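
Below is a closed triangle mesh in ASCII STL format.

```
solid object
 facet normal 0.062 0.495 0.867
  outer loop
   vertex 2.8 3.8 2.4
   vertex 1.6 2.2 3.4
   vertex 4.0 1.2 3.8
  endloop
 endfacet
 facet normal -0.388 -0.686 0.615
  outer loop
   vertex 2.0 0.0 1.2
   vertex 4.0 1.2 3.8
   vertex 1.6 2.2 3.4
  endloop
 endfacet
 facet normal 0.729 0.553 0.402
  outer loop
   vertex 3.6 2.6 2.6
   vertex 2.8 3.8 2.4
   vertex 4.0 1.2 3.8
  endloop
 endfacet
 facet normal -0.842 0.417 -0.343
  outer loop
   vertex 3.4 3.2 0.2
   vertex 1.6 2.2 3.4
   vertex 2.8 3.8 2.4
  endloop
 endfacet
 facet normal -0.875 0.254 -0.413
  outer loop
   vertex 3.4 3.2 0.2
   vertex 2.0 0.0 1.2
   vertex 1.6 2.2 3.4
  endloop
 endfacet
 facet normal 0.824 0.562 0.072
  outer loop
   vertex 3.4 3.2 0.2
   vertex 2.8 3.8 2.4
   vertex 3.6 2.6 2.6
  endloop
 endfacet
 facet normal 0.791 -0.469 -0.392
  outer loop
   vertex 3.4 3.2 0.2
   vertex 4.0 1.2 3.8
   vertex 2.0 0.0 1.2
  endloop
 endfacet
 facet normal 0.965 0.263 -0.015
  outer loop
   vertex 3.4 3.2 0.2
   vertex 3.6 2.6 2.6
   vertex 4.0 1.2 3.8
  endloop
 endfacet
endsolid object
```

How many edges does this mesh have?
12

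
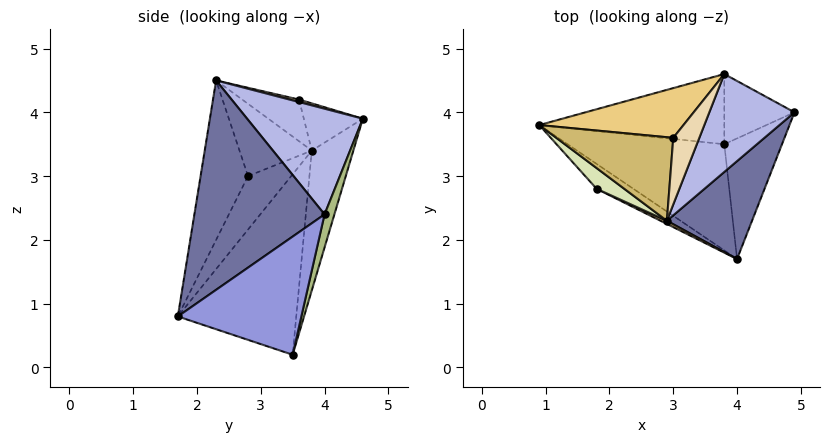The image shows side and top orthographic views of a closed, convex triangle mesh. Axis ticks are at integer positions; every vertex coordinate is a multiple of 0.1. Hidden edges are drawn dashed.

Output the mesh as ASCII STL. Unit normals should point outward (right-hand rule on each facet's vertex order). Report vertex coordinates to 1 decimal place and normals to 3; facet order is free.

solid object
 facet normal 0.786 -0.530 0.319
  outer loop
   vertex 2.9 2.3 4.5
   vertex 4.0 1.7 0.8
   vertex 4.9 4.0 2.4
  endloop
 endfacet
 facet normal -0.723 -0.290 -0.628
  outer loop
   vertex 3.8 3.5 0.2
   vertex 4.0 1.7 0.8
   vertex 0.9 3.8 3.4
  endloop
 endfacet
 facet normal 0.898 -0.046 -0.438
  outer loop
   vertex 3.8 3.5 0.2
   vertex 4.9 4.0 2.4
   vertex 4.0 1.7 0.8
  endloop
 endfacet
 facet normal 0.771 -0.140 0.621
  outer loop
   vertex 3.8 4.6 3.9
   vertex 2.9 2.3 4.5
   vertex 4.9 4.0 2.4
  endloop
 endfacet
 facet normal -0.210 0.937 -0.279
  outer loop
   vertex 3.8 4.6 3.9
   vertex 3.8 3.5 0.2
   vertex 0.9 3.8 3.4
  endloop
 endfacet
 facet normal 0.133 0.950 -0.282
  outer loop
   vertex 3.8 4.6 3.9
   vertex 4.9 4.0 2.4
   vertex 3.8 3.5 0.2
  endloop
 endfacet
 facet normal -0.733 -0.458 -0.504
  outer loop
   vertex 1.8 2.8 3.0
   vertex 0.9 3.8 3.4
   vertex 4.0 1.7 0.8
  endloop
 endfacet
 facet normal -0.666 -0.701 0.255
  outer loop
   vertex 1.8 2.8 3.0
   vertex 2.9 2.3 4.5
   vertex 0.9 3.8 3.4
  endloop
 endfacet
 facet normal -0.433 -0.901 0.017
  outer loop
   vertex 1.8 2.8 3.0
   vertex 4.0 1.7 0.8
   vertex 2.9 2.3 4.5
  endloop
 endfacet
 facet normal -0.326 0.236 0.915
  outer loop
   vertex 3.0 3.6 4.2
   vertex 0.9 3.8 3.4
   vertex 2.9 2.3 4.5
  endloop
 endfacet
 facet normal -0.274 0.471 0.838
  outer loop
   vertex 3.0 3.6 4.2
   vertex 3.8 4.6 3.9
   vertex 0.9 3.8 3.4
  endloop
 endfacet
 facet normal 0.093 0.217 0.972
  outer loop
   vertex 3.0 3.6 4.2
   vertex 2.9 2.3 4.5
   vertex 3.8 4.6 3.9
  endloop
 endfacet
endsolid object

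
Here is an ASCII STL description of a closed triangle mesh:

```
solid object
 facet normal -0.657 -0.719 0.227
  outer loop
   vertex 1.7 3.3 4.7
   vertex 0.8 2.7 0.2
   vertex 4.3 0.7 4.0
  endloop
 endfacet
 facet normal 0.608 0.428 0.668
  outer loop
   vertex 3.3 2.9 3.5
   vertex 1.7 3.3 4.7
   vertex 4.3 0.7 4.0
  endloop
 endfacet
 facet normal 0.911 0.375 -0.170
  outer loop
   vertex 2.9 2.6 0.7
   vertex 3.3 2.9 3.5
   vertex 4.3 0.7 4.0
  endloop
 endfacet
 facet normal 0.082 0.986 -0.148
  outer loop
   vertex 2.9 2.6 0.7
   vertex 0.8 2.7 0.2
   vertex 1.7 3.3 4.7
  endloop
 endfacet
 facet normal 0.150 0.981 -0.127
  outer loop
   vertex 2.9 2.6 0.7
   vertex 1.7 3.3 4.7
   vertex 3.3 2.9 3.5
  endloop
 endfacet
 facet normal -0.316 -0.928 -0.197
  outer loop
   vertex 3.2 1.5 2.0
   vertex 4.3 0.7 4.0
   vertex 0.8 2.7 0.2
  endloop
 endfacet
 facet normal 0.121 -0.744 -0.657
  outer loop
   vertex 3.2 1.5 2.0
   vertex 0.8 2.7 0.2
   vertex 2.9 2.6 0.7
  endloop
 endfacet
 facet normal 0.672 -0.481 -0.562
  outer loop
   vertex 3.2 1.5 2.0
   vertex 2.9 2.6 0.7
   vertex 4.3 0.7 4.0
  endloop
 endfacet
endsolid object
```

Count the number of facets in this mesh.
8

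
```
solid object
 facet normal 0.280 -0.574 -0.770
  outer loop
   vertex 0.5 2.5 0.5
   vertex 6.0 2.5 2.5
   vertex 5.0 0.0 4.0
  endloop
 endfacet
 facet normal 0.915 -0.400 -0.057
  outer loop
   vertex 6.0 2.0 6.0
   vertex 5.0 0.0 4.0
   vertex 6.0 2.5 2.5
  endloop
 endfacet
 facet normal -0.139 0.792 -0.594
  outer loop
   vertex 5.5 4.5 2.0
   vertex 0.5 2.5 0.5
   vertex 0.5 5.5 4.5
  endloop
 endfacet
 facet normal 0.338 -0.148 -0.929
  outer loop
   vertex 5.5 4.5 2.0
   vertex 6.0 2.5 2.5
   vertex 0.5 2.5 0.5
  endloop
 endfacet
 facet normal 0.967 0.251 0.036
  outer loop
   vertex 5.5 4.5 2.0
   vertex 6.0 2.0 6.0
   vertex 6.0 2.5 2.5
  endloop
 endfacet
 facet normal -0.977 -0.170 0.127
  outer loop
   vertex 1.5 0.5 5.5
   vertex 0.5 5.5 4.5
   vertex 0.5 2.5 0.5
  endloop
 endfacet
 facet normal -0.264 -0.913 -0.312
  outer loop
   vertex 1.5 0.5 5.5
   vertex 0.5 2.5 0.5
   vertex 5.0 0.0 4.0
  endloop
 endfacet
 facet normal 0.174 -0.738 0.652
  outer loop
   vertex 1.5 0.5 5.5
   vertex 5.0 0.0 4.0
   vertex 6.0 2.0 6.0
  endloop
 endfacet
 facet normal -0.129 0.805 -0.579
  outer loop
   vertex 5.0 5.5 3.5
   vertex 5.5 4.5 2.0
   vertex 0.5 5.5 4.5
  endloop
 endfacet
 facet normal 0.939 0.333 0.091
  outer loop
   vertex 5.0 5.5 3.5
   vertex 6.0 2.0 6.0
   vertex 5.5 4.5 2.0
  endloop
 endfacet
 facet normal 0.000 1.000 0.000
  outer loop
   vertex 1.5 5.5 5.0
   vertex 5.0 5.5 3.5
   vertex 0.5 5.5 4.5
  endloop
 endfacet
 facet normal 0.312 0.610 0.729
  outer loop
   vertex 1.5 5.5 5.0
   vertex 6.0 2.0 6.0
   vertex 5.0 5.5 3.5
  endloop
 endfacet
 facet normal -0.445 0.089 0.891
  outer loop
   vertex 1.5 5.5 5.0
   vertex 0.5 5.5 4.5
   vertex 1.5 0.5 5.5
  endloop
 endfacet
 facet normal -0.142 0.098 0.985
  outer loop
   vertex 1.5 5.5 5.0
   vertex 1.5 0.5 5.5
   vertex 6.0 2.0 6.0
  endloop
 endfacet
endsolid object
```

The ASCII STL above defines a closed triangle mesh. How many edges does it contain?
21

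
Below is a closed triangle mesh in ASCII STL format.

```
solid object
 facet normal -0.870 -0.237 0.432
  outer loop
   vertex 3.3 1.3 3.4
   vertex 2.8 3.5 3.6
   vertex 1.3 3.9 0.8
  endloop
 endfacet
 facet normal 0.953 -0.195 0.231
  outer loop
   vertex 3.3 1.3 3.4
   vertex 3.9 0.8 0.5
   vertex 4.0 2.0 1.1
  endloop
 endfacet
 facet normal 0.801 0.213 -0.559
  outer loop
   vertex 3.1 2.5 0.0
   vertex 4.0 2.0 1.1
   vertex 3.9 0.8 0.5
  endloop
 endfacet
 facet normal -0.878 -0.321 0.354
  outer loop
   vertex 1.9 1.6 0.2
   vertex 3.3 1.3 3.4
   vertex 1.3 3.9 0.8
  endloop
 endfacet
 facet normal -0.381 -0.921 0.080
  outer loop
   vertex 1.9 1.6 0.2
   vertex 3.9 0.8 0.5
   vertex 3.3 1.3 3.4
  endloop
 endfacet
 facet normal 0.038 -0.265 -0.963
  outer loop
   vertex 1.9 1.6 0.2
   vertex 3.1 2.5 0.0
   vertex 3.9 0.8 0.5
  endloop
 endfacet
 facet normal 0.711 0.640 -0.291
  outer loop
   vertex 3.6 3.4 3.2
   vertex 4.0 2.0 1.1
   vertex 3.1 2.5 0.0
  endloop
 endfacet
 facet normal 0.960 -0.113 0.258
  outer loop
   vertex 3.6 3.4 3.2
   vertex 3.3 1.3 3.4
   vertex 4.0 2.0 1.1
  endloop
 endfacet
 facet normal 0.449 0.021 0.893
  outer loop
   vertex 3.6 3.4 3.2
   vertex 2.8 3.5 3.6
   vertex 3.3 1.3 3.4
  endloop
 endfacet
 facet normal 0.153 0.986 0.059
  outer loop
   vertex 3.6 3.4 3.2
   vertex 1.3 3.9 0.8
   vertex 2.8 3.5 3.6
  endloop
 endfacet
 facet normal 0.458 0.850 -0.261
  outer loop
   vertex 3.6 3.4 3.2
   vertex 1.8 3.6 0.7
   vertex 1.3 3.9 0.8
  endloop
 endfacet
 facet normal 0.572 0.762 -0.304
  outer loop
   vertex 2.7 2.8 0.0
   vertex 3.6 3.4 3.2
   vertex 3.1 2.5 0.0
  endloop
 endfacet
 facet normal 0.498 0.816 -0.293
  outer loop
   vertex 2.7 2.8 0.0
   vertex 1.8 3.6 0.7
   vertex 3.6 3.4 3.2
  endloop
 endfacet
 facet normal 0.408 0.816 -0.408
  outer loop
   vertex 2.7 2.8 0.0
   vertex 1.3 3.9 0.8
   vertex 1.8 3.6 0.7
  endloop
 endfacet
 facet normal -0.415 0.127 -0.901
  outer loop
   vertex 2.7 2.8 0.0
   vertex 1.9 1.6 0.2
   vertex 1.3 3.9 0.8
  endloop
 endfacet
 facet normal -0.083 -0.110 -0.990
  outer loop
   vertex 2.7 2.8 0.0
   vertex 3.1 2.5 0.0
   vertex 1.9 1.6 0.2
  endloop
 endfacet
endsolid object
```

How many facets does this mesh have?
16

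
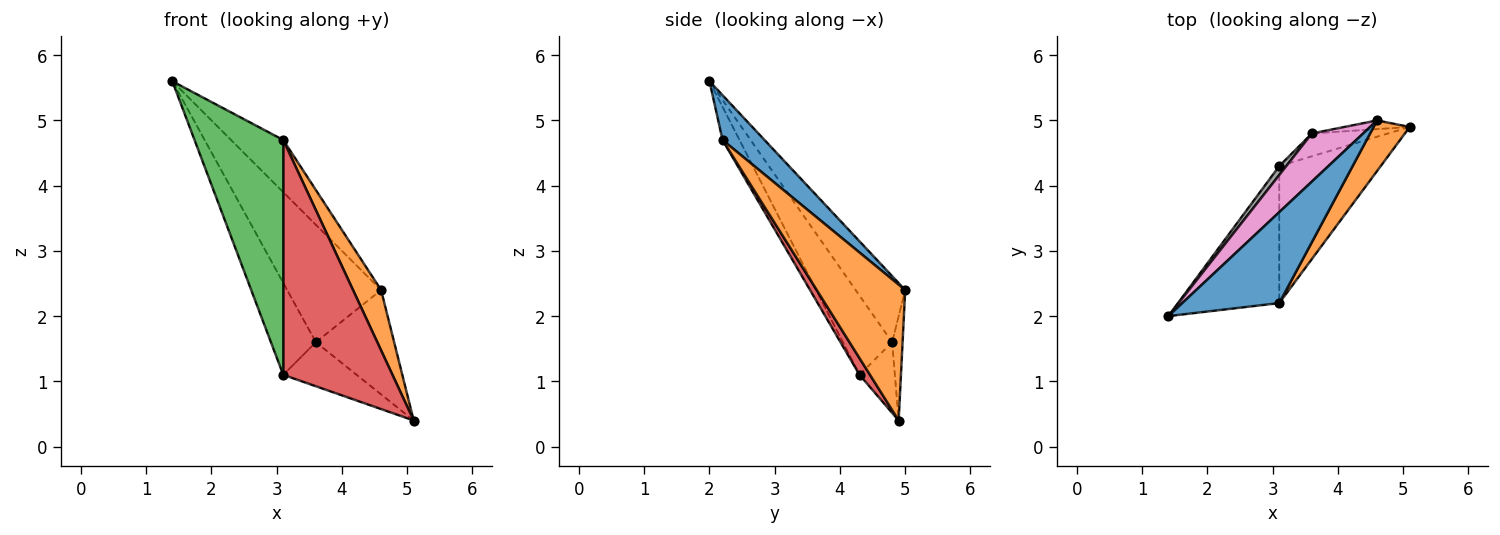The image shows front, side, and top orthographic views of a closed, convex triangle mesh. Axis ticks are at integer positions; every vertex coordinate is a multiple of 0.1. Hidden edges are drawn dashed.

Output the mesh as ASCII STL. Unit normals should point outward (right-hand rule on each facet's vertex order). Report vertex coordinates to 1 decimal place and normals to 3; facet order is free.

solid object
 facet normal 0.372 0.462 0.805
  outer loop
   vertex 3.1 2.2 4.7
   vertex 4.6 5.0 2.4
   vertex 1.4 2.0 5.6
  endloop
 endfacet
 facet normal 0.924 -0.293 0.246
  outer loop
   vertex 3.1 2.2 4.7
   vertex 5.1 4.9 0.4
   vertex 4.6 5.0 2.4
  endloop
 endfacet
 facet normal -0.163 -0.852 -0.497
  outer loop
   vertex 3.1 4.3 1.1
   vertex 3.1 2.2 4.7
   vertex 1.4 2.0 5.6
  endloop
 endfacet
 facet normal 0.082 -0.861 -0.502
  outer loop
   vertex 3.1 4.3 1.1
   vertex 5.1 4.9 0.4
   vertex 3.1 2.2 4.7
  endloop
 endfacet
 facet normal -0.132 0.988 -0.082
  outer loop
   vertex 3.6 4.8 1.6
   vertex 4.6 5.0 2.4
   vertex 5.1 4.9 0.4
  endloop
 endfacet
 facet normal -0.393 0.816 -0.423
  outer loop
   vertex 3.6 4.8 1.6
   vertex 5.1 4.9 0.4
   vertex 3.1 4.3 1.1
  endloop
 endfacet
 facet normal -0.439 0.831 0.341
  outer loop
   vertex 3.6 4.8 1.6
   vertex 1.4 2.0 5.6
   vertex 4.6 5.0 2.4
  endloop
 endfacet
 facet normal -0.737 0.672 0.065
  outer loop
   vertex 3.6 4.8 1.6
   vertex 3.1 4.3 1.1
   vertex 1.4 2.0 5.6
  endloop
 endfacet
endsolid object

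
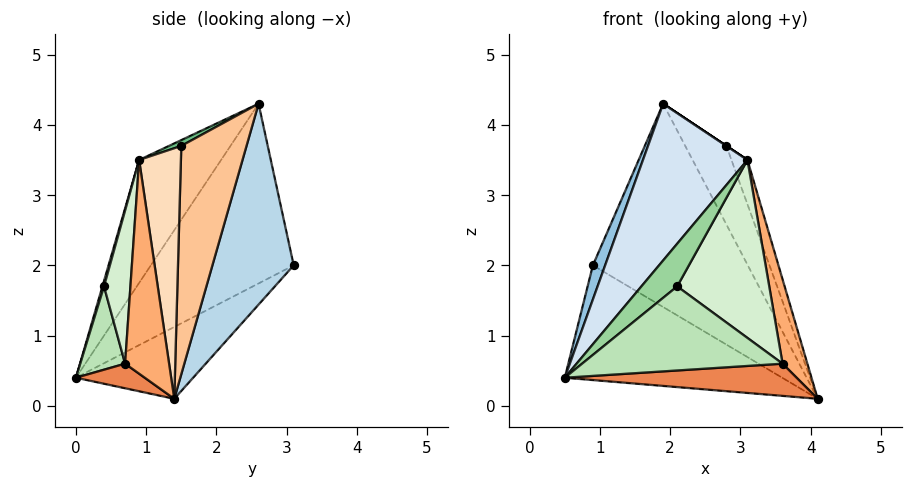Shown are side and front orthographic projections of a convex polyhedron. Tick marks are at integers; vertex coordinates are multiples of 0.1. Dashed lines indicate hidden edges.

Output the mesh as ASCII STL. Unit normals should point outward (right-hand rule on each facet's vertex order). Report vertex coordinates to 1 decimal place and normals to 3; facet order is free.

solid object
 facet normal -0.253 0.469 -0.846
  outer loop
   vertex 0.9 3.1 2.0
   vertex 4.1 1.4 0.1
   vertex 0.5 0.0 0.4
  endloop
 endfacet
 facet normal -0.920 -0.079 0.383
  outer loop
   vertex 1.9 2.6 4.3
   vertex 0.9 3.1 2.0
   vertex 0.5 0.0 0.4
  endloop
 endfacet
 facet normal 0.465 0.885 -0.010
  outer loop
   vertex 1.9 2.6 4.3
   vertex 4.1 1.4 0.1
   vertex 0.9 3.1 2.0
  endloop
 endfacet
 facet normal -0.495 -0.631 0.598
  outer loop
   vertex 3.1 0.9 3.5
   vertex 1.9 2.6 4.3
   vertex 0.5 0.0 0.4
  endloop
 endfacet
 facet normal 0.196 -0.659 -0.727
  outer loop
   vertex 3.6 0.7 0.6
   vertex 0.5 0.0 0.4
   vertex 4.1 1.4 0.1
  endloop
 endfacet
 facet normal 0.857 -0.483 0.181
  outer loop
   vertex 3.6 0.7 0.6
   vertex 4.1 1.4 0.1
   vertex 3.1 0.9 3.5
  endloop
 endfacet
 facet normal 0.812 0.512 0.279
  outer loop
   vertex 2.8 1.5 3.7
   vertex 4.1 1.4 0.1
   vertex 1.9 2.6 4.3
  endloop
 endfacet
 facet normal 0.887 0.340 0.311
  outer loop
   vertex 2.8 1.5 3.7
   vertex 3.1 0.9 3.5
   vertex 4.1 1.4 0.1
  endloop
 endfacet
 facet normal 0.555 0.000 0.832
  outer loop
   vertex 2.8 1.5 3.7
   vertex 1.9 2.6 4.3
   vertex 3.1 0.9 3.5
  endloop
 endfacet
 facet normal 0.043 -0.969 0.245
  outer loop
   vertex 2.1 0.4 1.7
   vertex 3.1 0.9 3.5
   vertex 0.5 0.0 0.4
  endloop
 endfacet
 facet normal 0.218 -0.975 0.032
  outer loop
   vertex 2.1 0.4 1.7
   vertex 0.5 0.0 0.4
   vertex 3.6 0.7 0.6
  endloop
 endfacet
 facet normal 0.274 -0.955 0.113
  outer loop
   vertex 2.1 0.4 1.7
   vertex 3.6 0.7 0.6
   vertex 3.1 0.9 3.5
  endloop
 endfacet
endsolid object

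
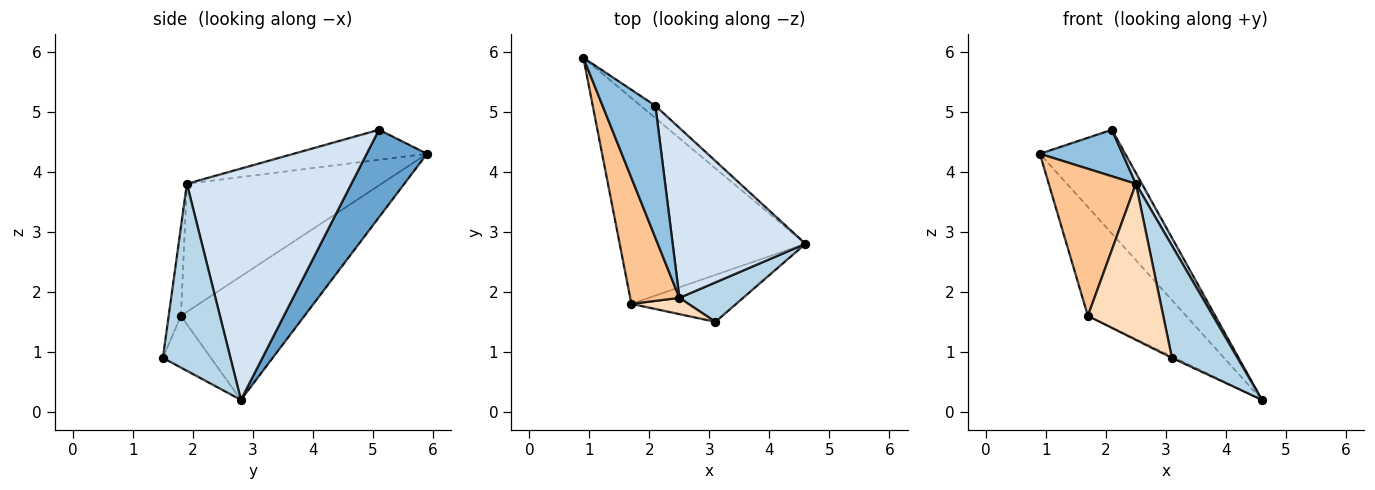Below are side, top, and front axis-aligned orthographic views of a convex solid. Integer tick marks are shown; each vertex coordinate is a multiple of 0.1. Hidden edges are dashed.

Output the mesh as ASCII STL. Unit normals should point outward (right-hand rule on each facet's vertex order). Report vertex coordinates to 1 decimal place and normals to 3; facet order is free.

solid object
 facet normal 0.574 0.813 -0.097
  outer loop
   vertex 2.1 5.1 4.7
   vertex 4.6 2.8 0.2
   vertex 0.9 5.9 4.3
  endloop
 endfacet
 facet normal -0.472 -0.293 0.831
  outer loop
   vertex 2.5 1.9 3.8
   vertex 2.1 5.1 4.7
   vertex 0.9 5.9 4.3
  endloop
 endfacet
 facet normal 0.697 -0.676 0.238
  outer loop
   vertex 2.5 1.9 3.8
   vertex 3.1 1.5 0.9
   vertex 4.6 2.8 0.2
  endloop
 endfacet
 facet normal 0.867 -0.032 0.498
  outer loop
   vertex 2.5 1.9 3.8
   vertex 4.6 2.8 0.2
   vertex 2.1 5.1 4.7
  endloop
 endfacet
 facet normal -0.507 0.403 -0.762
  outer loop
   vertex 1.7 1.8 1.6
   vertex 0.9 5.9 4.3
   vertex 4.6 2.8 0.2
  endloop
 endfacet
 facet normal -0.442 0.028 -0.896
  outer loop
   vertex 1.7 1.8 1.6
   vertex 4.6 2.8 0.2
   vertex 3.1 1.5 0.9
  endloop
 endfacet
 facet normal -0.861 -0.386 0.331
  outer loop
   vertex 1.7 1.8 1.6
   vertex 2.5 1.9 3.8
   vertex 0.9 5.9 4.3
  endloop
 endfacet
 facet normal -0.159 -0.982 0.103
  outer loop
   vertex 1.7 1.8 1.6
   vertex 3.1 1.5 0.9
   vertex 2.5 1.9 3.8
  endloop
 endfacet
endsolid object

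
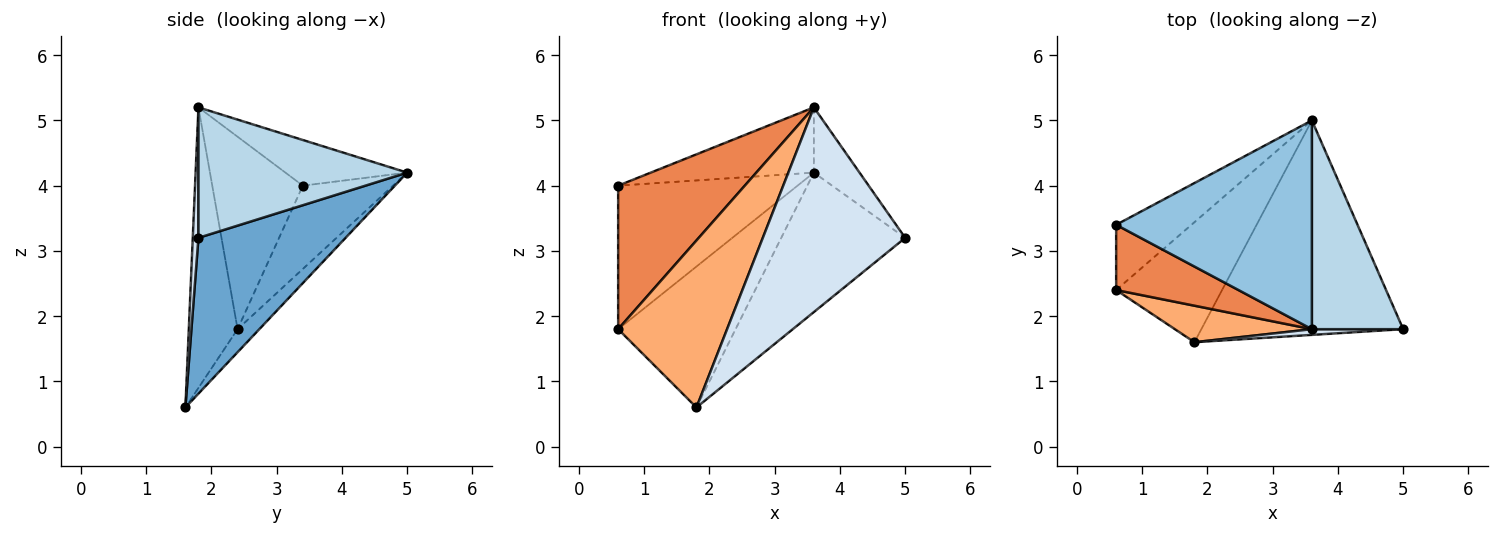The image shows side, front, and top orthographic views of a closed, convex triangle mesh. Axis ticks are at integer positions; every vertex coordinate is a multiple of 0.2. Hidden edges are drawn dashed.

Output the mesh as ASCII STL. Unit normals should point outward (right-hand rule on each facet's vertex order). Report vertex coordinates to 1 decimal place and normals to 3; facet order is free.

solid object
 facet normal 0.543 0.458 -0.704
  outer loop
   vertex 1.8 1.6 0.6
   vertex 3.6 5.0 4.2
   vertex 5.0 1.8 3.2
  endloop
 endfacet
 facet normal -0.217 0.291 0.932
  outer loop
   vertex 3.6 1.8 5.2
   vertex 3.6 5.0 4.2
   vertex 0.6 3.4 4.0
  endloop
 endfacet
 facet normal 0.806 0.176 0.564
  outer loop
   vertex 3.6 1.8 5.2
   vertex 5.0 1.8 3.2
   vertex 3.6 5.0 4.2
  endloop
 endfacet
 facet normal 0.040 -0.999 0.028
  outer loop
   vertex 3.6 1.8 5.2
   vertex 1.8 1.6 0.6
   vertex 5.0 1.8 3.2
  endloop
 endfacet
 facet normal -0.546 -0.763 0.347
  outer loop
   vertex 0.6 2.4 1.8
   vertex 3.6 1.8 5.2
   vertex 0.6 3.4 4.0
  endloop
 endfacet
 facet normal -0.401 -0.895 0.196
  outer loop
   vertex 0.6 2.4 1.8
   vertex 1.8 1.6 0.6
   vertex 3.6 1.8 5.2
  endloop
 endfacet
 facet normal -0.416 0.828 -0.376
  outer loop
   vertex 0.6 2.4 1.8
   vertex 0.6 3.4 4.0
   vertex 3.6 5.0 4.2
  endloop
 endfacet
 facet normal -0.140 0.754 -0.642
  outer loop
   vertex 0.6 2.4 1.8
   vertex 3.6 5.0 4.2
   vertex 1.8 1.6 0.6
  endloop
 endfacet
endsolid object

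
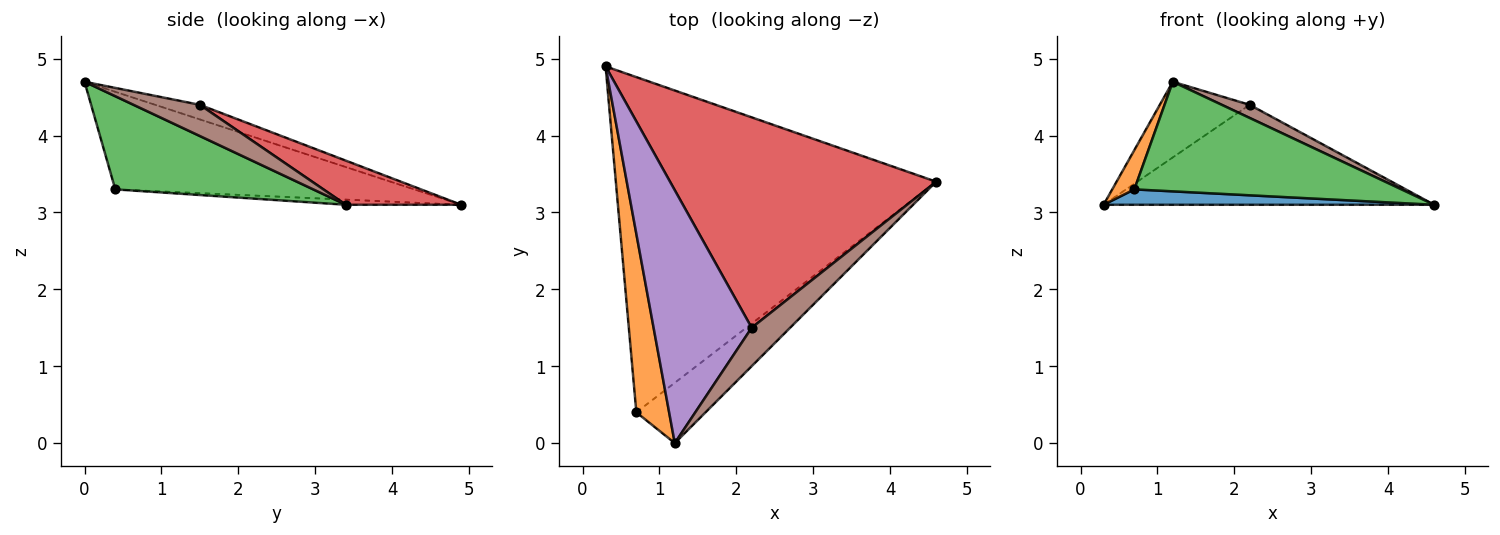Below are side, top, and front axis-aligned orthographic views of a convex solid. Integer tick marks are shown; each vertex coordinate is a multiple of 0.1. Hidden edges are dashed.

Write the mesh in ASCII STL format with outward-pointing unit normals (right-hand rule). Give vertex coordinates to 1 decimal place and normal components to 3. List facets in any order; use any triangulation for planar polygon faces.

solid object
 facet normal -0.016 -0.046 -0.999
  outer loop
   vertex 0.7 0.4 3.3
   vertex 0.3 4.9 3.1
   vertex 4.6 3.4 3.1
  endloop
 endfacet
 facet normal -0.946 -0.070 0.318
  outer loop
   vertex 0.7 0.4 3.3
   vertex 1.2 0.0 4.7
   vertex 0.3 4.9 3.1
  endloop
 endfacet
 facet normal 0.545 -0.735 -0.404
  outer loop
   vertex 0.7 0.4 3.3
   vertex 4.6 3.4 3.1
   vertex 1.2 0.0 4.7
  endloop
 endfacet
 facet normal 0.148 0.424 0.893
  outer loop
   vertex 2.2 1.5 4.4
   vertex 4.6 3.4 3.1
   vertex 0.3 4.9 3.1
  endloop
 endfacet
 facet normal -0.141 0.284 0.948
  outer loop
   vertex 2.2 1.5 4.4
   vertex 0.3 4.9 3.1
   vertex 1.2 0.0 4.7
  endloop
 endfacet
 facet normal 0.609 -0.256 0.751
  outer loop
   vertex 2.2 1.5 4.4
   vertex 1.2 0.0 4.7
   vertex 4.6 3.4 3.1
  endloop
 endfacet
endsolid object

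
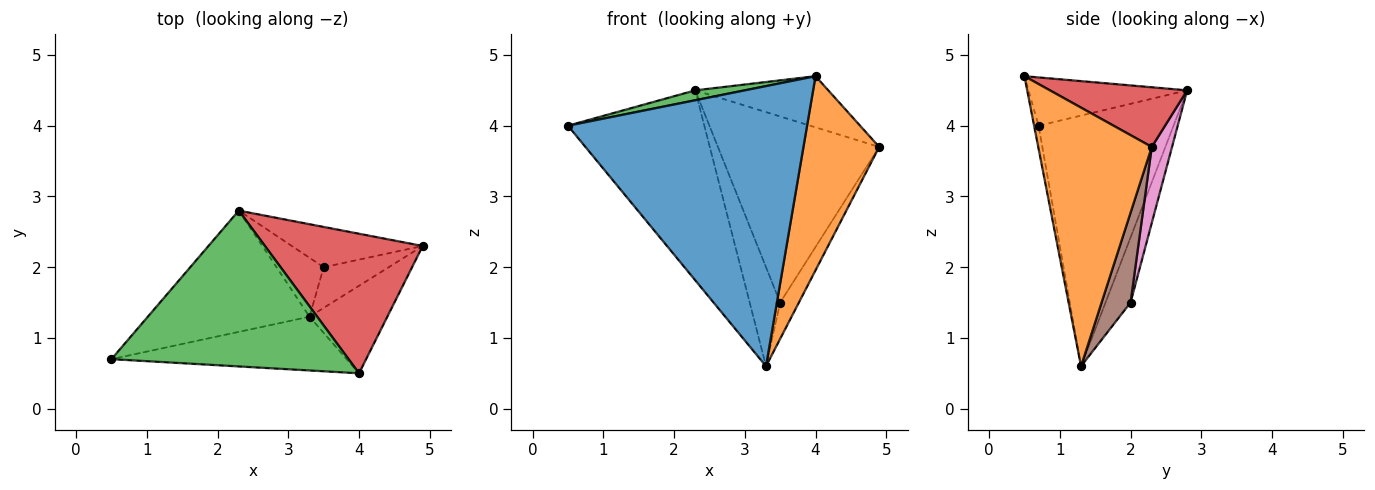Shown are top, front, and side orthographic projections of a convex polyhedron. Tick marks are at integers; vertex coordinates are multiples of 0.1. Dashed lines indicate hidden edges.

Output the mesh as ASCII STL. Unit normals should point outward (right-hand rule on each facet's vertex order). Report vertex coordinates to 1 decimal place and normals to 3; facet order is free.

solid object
 facet normal -0.018 -0.982 -0.188
  outer loop
   vertex 3.3 1.3 0.6
   vertex 4.0 0.5 4.7
   vertex 0.5 0.7 4.0
  endloop
 endfacet
 facet normal 0.807 -0.538 -0.243
  outer loop
   vertex 3.3 1.3 0.6
   vertex 4.9 2.3 3.7
   vertex 4.0 0.5 4.7
  endloop
 endfacet
 facet normal -0.199 -0.062 0.978
  outer loop
   vertex 2.3 2.8 4.5
   vertex 0.5 0.7 4.0
   vertex 4.0 0.5 4.7
  endloop
 endfacet
 facet normal 0.335 0.324 0.885
  outer loop
   vertex 2.3 2.8 4.5
   vertex 4.0 0.5 4.7
   vertex 4.9 2.3 3.7
  endloop
 endfacet
 facet normal -0.640 0.647 -0.413
  outer loop
   vertex 2.3 2.8 4.5
   vertex 3.3 1.3 0.6
   vertex 0.5 0.7 4.0
  endloop
 endfacet
 facet normal 0.718 0.463 -0.520
  outer loop
   vertex 3.5 2.0 1.5
   vertex 4.9 2.3 3.7
   vertex 3.3 1.3 0.6
  endloop
 endfacet
 facet normal 0.122 0.970 -0.210
  outer loop
   vertex 3.5 2.0 1.5
   vertex 2.3 2.8 4.5
   vertex 4.9 2.3 3.7
  endloop
 endfacet
 facet normal -0.577 0.702 -0.418
  outer loop
   vertex 3.5 2.0 1.5
   vertex 3.3 1.3 0.6
   vertex 2.3 2.8 4.5
  endloop
 endfacet
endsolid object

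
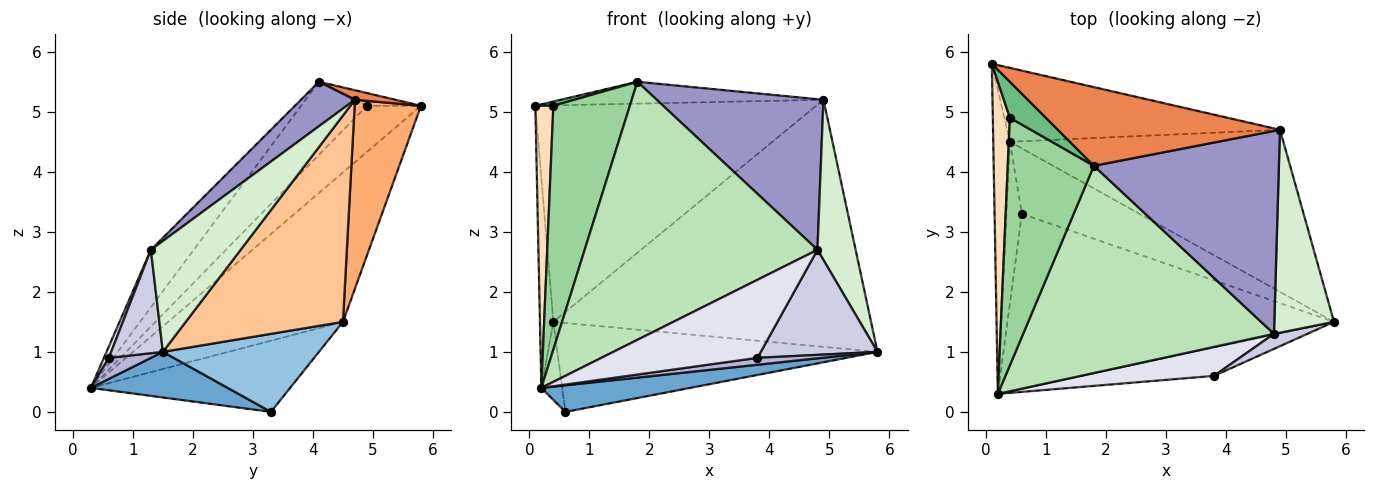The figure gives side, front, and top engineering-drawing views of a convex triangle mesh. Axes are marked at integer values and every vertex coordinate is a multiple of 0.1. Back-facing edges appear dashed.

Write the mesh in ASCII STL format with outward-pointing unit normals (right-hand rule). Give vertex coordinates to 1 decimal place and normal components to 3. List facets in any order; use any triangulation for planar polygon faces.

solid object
 facet normal 0.137 -0.149 -0.979
  outer loop
   vertex 0.6 3.3 0.0
   vertex 5.8 1.5 1.0
   vertex 0.2 0.3 0.4
  endloop
 endfacet
 facet normal 0.366 0.750 -0.551
  outer loop
   vertex 0.4 4.5 1.5
   vertex 5.8 1.5 1.0
   vertex 0.6 3.3 0.0
  endloop
 endfacet
 facet normal -0.991 0.076 -0.110
  outer loop
   vertex 0.4 4.5 1.5
   vertex 0.2 0.3 0.4
   vertex 0.1 5.8 5.1
  endloop
 endfacet
 facet normal -0.972 0.102 -0.211
  outer loop
   vertex 0.4 4.5 1.5
   vertex 0.6 3.3 0.0
   vertex 0.2 0.3 0.4
  endloop
 endfacet
 facet normal 0.041 0.268 0.963
  outer loop
   vertex 4.9 4.7 5.2
   vertex 0.1 5.8 5.1
   vertex 1.8 4.1 5.5
  endloop
 endfacet
 facet normal 0.218 0.924 -0.315
  outer loop
   vertex 4.9 4.7 5.2
   vertex 0.4 4.5 1.5
   vertex 0.1 5.8 5.1
  endloop
 endfacet
 facet normal 0.382 0.773 -0.507
  outer loop
   vertex 4.9 4.7 5.2
   vertex 5.8 1.5 1.0
   vertex 0.4 4.5 1.5
  endloop
 endfacet
 facet normal -0.895 -0.298 0.330
  outer loop
   vertex 0.4 4.9 5.1
   vertex 0.1 5.8 5.1
   vertex 0.2 0.3 0.4
  endloop
 endfacet
 facet normal -0.331 -0.110 0.937
  outer loop
   vertex 0.4 4.9 5.1
   vertex 1.8 4.1 5.5
   vertex 0.1 5.8 5.1
  endloop
 endfacet
 facet normal -0.517 -0.600 0.610
  outer loop
   vertex 0.4 4.9 5.1
   vertex 0.2 0.3 0.4
   vertex 1.8 4.1 5.5
  endloop
 endfacet
 facet normal -0.142 -0.772 0.620
  outer loop
   vertex 4.8 1.3 2.7
   vertex 1.8 4.1 5.5
   vertex 0.2 0.3 0.4
  endloop
 endfacet
 facet normal 0.825 -0.351 0.444
  outer loop
   vertex 4.8 1.3 2.7
   vertex 5.8 1.5 1.0
   vertex 4.9 4.7 5.2
  endloop
 endfacet
 facet normal 0.190 -0.585 0.788
  outer loop
   vertex 4.8 1.3 2.7
   vertex 4.9 4.7 5.2
   vertex 1.8 4.1 5.5
  endloop
 endfacet
 facet normal 0.153 -0.233 -0.960
  outer loop
   vertex 3.8 0.6 0.9
   vertex 0.2 0.3 0.4
   vertex 5.8 1.5 1.0
  endloop
 endfacet
 facet normal 0.402 -0.907 0.130
  outer loop
   vertex 3.8 0.6 0.9
   vertex 5.8 1.5 1.0
   vertex 4.8 1.3 2.7
  endloop
 endfacet
 facet normal 0.030 -0.937 0.348
  outer loop
   vertex 3.8 0.6 0.9
   vertex 4.8 1.3 2.7
   vertex 0.2 0.3 0.4
  endloop
 endfacet
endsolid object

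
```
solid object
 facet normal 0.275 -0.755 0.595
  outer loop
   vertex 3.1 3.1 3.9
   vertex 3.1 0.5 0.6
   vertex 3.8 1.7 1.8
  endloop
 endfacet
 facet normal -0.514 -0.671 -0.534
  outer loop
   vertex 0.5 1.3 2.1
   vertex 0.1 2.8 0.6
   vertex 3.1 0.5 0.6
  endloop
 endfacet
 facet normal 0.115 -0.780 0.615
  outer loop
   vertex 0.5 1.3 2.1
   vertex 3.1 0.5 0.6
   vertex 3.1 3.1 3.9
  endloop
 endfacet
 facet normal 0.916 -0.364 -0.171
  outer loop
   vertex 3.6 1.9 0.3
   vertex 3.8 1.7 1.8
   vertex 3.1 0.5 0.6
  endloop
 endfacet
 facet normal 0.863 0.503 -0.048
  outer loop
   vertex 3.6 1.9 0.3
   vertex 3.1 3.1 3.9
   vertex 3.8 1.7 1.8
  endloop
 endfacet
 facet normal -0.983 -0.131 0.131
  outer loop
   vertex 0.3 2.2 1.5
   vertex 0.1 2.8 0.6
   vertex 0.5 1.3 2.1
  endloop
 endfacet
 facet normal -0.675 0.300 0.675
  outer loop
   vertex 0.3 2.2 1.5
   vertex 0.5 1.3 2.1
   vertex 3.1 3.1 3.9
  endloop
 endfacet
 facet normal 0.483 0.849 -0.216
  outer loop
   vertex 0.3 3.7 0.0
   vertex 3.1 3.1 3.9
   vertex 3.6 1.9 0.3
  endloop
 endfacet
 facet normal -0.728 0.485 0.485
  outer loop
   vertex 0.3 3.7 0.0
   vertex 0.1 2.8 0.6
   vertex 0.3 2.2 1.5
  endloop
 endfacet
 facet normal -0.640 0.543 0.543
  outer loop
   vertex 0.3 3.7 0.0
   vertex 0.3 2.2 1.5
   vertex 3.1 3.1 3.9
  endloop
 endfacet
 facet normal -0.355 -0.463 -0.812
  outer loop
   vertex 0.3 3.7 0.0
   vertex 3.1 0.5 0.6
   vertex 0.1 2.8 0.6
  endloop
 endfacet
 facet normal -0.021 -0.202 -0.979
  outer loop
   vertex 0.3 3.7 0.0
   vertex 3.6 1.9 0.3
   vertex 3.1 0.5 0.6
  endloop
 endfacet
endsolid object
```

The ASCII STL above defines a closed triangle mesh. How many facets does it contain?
12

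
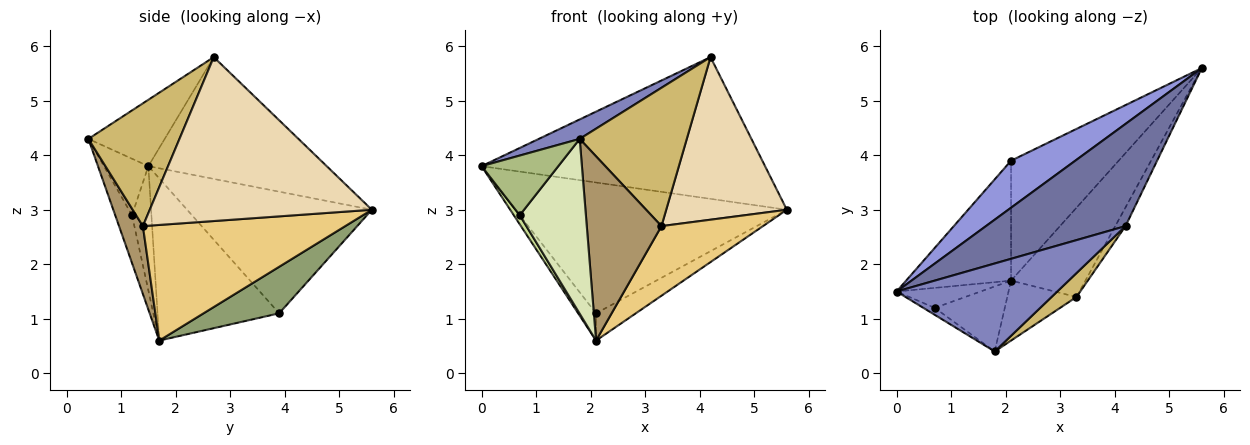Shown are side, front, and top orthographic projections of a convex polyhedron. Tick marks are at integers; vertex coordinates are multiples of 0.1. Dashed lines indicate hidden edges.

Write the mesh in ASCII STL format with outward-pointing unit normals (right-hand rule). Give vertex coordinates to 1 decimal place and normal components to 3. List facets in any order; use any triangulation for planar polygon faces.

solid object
 facet normal -0.455 0.722 0.521
  outer loop
   vertex 4.2 2.7 5.8
   vertex 5.6 5.6 3.0
   vertex 0.0 1.5 3.8
  endloop
 endfacet
 facet normal -0.374 -0.200 0.906
  outer loop
   vertex 4.2 2.7 5.8
   vertex 0.0 1.5 3.8
   vertex 1.8 0.4 4.3
  endloop
 endfacet
 facet normal -0.539 0.792 0.285
  outer loop
   vertex 2.1 3.9 1.1
   vertex 0.0 1.5 3.8
   vertex 5.6 5.6 3.0
  endloop
 endfacet
 facet normal -0.833 0.123 -0.539
  outer loop
   vertex 2.1 3.9 1.1
   vertex 2.1 1.7 0.6
   vertex 0.0 1.5 3.8
  endloop
 endfacet
 facet normal 0.389 0.204 -0.899
  outer loop
   vertex 2.1 3.9 1.1
   vertex 5.6 5.6 3.0
   vertex 2.1 1.7 0.6
  endloop
 endfacet
 facet normal -0.498 -0.861 -0.101
  outer loop
   vertex 0.7 1.2 2.9
   vertex 1.8 0.4 4.3
   vertex 0.0 1.5 3.8
  endloop
 endfacet
 facet normal -0.803 -0.247 -0.542
  outer loop
   vertex 0.7 1.2 2.9
   vertex 0.0 1.5 3.8
   vertex 2.1 1.7 0.6
  endloop
 endfacet
 facet normal -0.232 -0.912 -0.339
  outer loop
   vertex 0.7 1.2 2.9
   vertex 2.1 1.7 0.6
   vertex 1.8 0.4 4.3
  endloop
 endfacet
 facet normal 0.291 -0.910 -0.296
  outer loop
   vertex 3.3 1.4 2.7
   vertex 1.8 0.4 4.3
   vertex 2.1 1.7 0.6
  endloop
 endfacet
 facet normal 0.642 -0.755 0.130
  outer loop
   vertex 3.3 1.4 2.7
   vertex 4.2 2.7 5.8
   vertex 1.8 0.4 4.3
  endloop
 endfacet
 facet normal 0.775 -0.389 -0.498
  outer loop
   vertex 3.3 1.4 2.7
   vertex 2.1 1.7 0.6
   vertex 5.6 5.6 3.0
  endloop
 endfacet
 facet normal 0.877 -0.477 -0.055
  outer loop
   vertex 3.3 1.4 2.7
   vertex 5.6 5.6 3.0
   vertex 4.2 2.7 5.8
  endloop
 endfacet
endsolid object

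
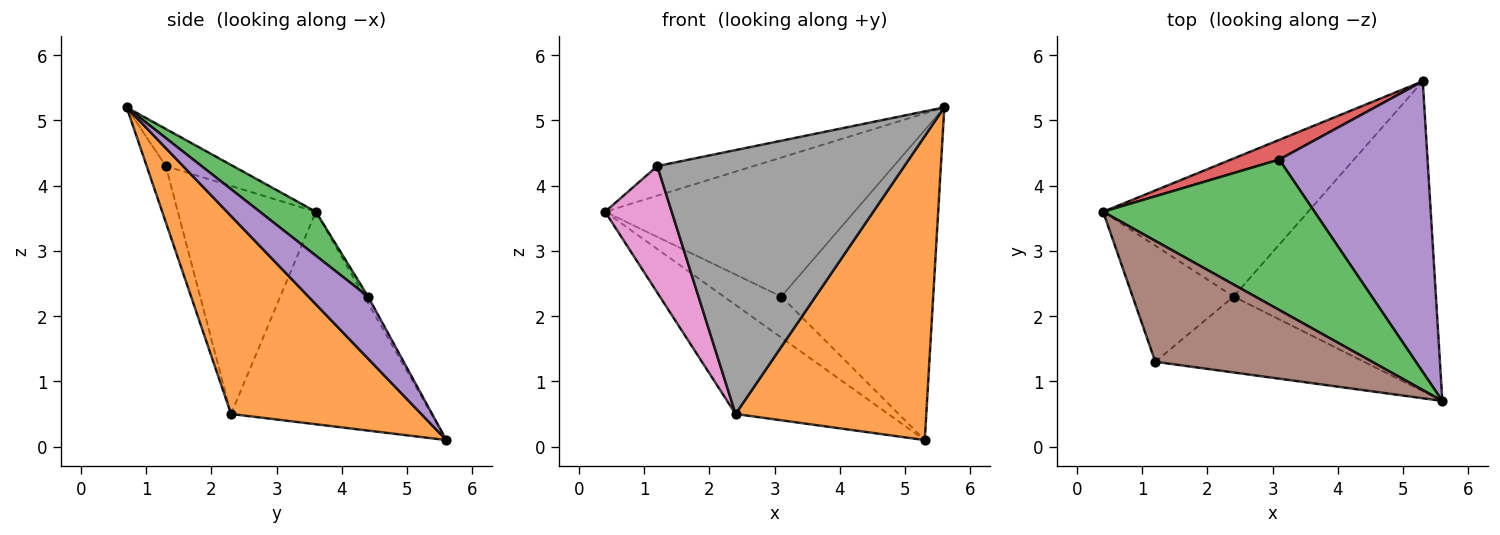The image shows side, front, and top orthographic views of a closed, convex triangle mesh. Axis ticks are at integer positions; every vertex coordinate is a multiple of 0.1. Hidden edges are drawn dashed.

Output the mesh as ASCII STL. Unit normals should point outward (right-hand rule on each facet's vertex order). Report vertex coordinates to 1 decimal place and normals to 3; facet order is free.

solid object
 facet normal -0.631 0.481 -0.609
  outer loop
   vertex 2.4 2.3 0.5
   vertex 0.4 3.6 3.6
   vertex 5.3 5.6 0.1
  endloop
 endfacet
 facet normal 0.573 -0.574 -0.585
  outer loop
   vertex 2.4 2.3 0.5
   vertex 5.3 5.6 0.1
   vertex 5.6 0.7 5.2
  endloop
 endfacet
 facet normal 0.151 0.671 0.726
  outer loop
   vertex 3.1 4.4 2.3
   vertex 0.4 3.6 3.6
   vertex 5.6 0.7 5.2
  endloop
 endfacet
 facet normal -0.058 0.900 0.432
  outer loop
   vertex 3.1 4.4 2.3
   vertex 5.3 5.6 0.1
   vertex 0.4 3.6 3.6
  endloop
 endfacet
 facet normal 0.275 0.701 0.658
  outer loop
   vertex 3.1 4.4 2.3
   vertex 5.6 0.7 5.2
   vertex 5.3 5.6 0.1
  endloop
 endfacet
 facet normal -0.164 0.235 0.958
  outer loop
   vertex 1.2 1.3 4.3
   vertex 5.6 0.7 5.2
   vertex 0.4 3.6 3.6
  endloop
 endfacet
 facet normal -0.837 -0.404 -0.370
  outer loop
   vertex 1.2 1.3 4.3
   vertex 0.4 3.6 3.6
   vertex 2.4 2.3 0.5
  endloop
 endfacet
 facet normal -0.074 -0.958 -0.276
  outer loop
   vertex 1.2 1.3 4.3
   vertex 2.4 2.3 0.5
   vertex 5.6 0.7 5.2
  endloop
 endfacet
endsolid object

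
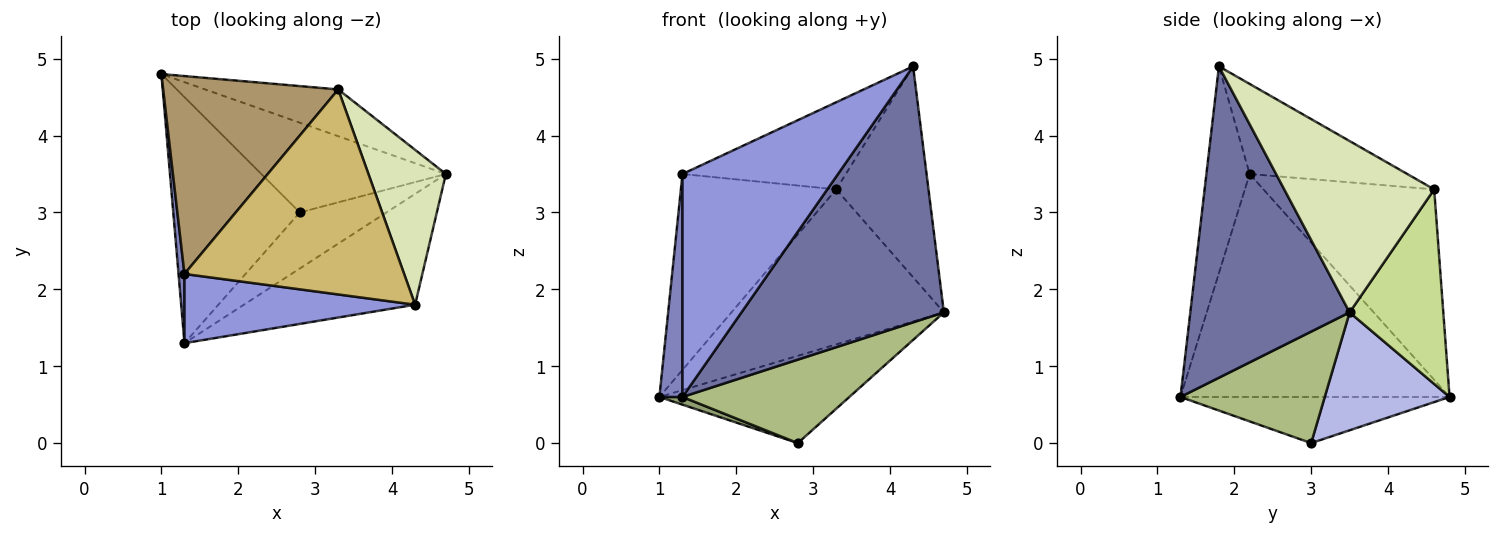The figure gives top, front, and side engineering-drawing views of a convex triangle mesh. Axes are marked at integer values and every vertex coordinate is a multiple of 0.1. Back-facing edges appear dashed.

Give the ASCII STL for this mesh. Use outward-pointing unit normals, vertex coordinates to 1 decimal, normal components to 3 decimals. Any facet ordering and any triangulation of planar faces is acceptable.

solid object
 facet normal 0.586 -0.744 -0.322
  outer loop
   vertex 4.3 1.8 4.9
   vertex 1.3 1.3 0.6
   vertex 4.7 3.5 1.7
  endloop
 endfacet
 facet normal -0.996 -0.085 0.026
  outer loop
   vertex 1.3 2.2 3.5
   vertex 1.0 4.8 0.6
   vertex 1.3 1.3 0.6
  endloop
 endfacet
 facet normal -0.257 -0.923 0.286
  outer loop
   vertex 1.3 2.2 3.5
   vertex 1.3 1.3 0.6
   vertex 4.3 1.8 4.9
  endloop
 endfacet
 facet normal 0.416 0.634 -0.652
  outer loop
   vertex 2.8 3.0 0.0
   vertex 1.0 4.8 0.6
   vertex 4.7 3.5 1.7
  endloop
 endfacet
 facet normal -0.342 -0.029 -0.939
  outer loop
   vertex 2.8 3.0 0.0
   vertex 1.3 1.3 0.6
   vertex 1.0 4.8 0.6
  endloop
 endfacet
 facet normal 0.583 -0.674 -0.453
  outer loop
   vertex 2.8 3.0 0.0
   vertex 4.7 3.5 1.7
   vertex 1.3 1.3 0.6
  endloop
 endfacet
 facet normal 0.389 0.882 -0.266
  outer loop
   vertex 3.3 4.6 3.3
   vertex 4.7 3.5 1.7
   vertex 1.0 4.8 0.6
  endloop
 endfacet
 facet normal 0.795 0.489 0.359
  outer loop
   vertex 3.3 4.6 3.3
   vertex 4.3 1.8 4.9
   vertex 4.7 3.5 1.7
  endloop
 endfacet
 facet normal -0.612 0.557 0.562
  outer loop
   vertex 3.3 4.6 3.3
   vertex 1.0 4.8 0.6
   vertex 1.3 2.2 3.5
  endloop
 endfacet
 facet normal -0.353 0.366 0.861
  outer loop
   vertex 3.3 4.6 3.3
   vertex 1.3 2.2 3.5
   vertex 4.3 1.8 4.9
  endloop
 endfacet
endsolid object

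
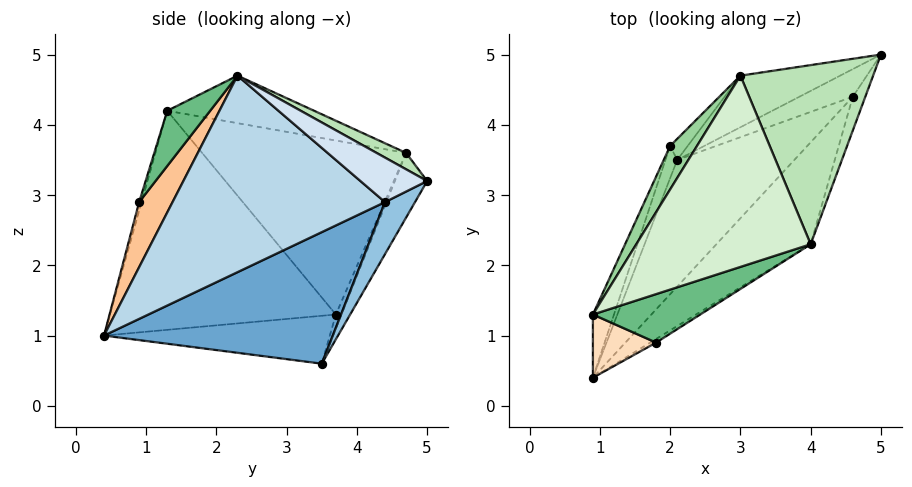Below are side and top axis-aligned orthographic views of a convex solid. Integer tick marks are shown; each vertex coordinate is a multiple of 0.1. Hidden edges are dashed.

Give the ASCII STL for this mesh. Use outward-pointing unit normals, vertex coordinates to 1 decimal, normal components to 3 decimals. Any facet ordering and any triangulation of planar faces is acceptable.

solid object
 facet normal 0.699 -0.351 -0.623
  outer loop
   vertex 4.6 4.4 2.9
   vertex 0.9 0.4 1.0
   vertex 2.1 3.5 0.6
  endloop
 endfacet
 facet normal 0.694 -0.106 -0.712
  outer loop
   vertex 4.6 4.4 2.9
   vertex 2.1 3.5 0.6
   vertex 5.0 5.0 3.2
  endloop
 endfacet
 facet normal 0.763 -0.532 -0.366
  outer loop
   vertex 4.6 4.4 2.9
   vertex 4.0 2.3 4.7
   vertex 0.9 0.4 1.0
  endloop
 endfacet
 facet normal 0.859 -0.452 -0.241
  outer loop
   vertex 4.6 4.4 2.9
   vertex 5.0 5.0 3.2
   vertex 4.0 2.3 4.7
  endloop
 endfacet
 facet normal -0.918 0.326 -0.224
  outer loop
   vertex 2.0 3.7 1.3
   vertex 2.1 3.5 0.6
   vertex 0.9 0.4 1.0
  endloop
 endfacet
 facet normal -0.942 0.322 -0.091
  outer loop
   vertex 2.0 3.7 1.3
   vertex 0.9 0.4 1.0
   vertex 0.9 1.3 4.2
  endloop
 endfacet
 facet normal 0.566 -0.823 -0.051
  outer loop
   vertex 1.8 0.9 2.9
   vertex 0.9 0.4 1.0
   vertex 4.0 2.3 4.7
  endloop
 endfacet
 facet normal -0.037 -0.962 0.271
  outer loop
   vertex 1.8 0.9 2.9
   vertex 0.9 1.3 4.2
   vertex 0.9 0.4 1.0
  endloop
 endfacet
 facet normal 0.216 -0.881 0.421
  outer loop
   vertex 1.8 0.9 2.9
   vertex 4.0 2.3 4.7
   vertex 0.9 1.3 4.2
  endloop
 endfacet
 facet normal -0.833 0.537 0.129
  outer loop
   vertex 3.0 4.7 3.6
   vertex 2.0 3.7 1.3
   vertex 0.9 1.3 4.2
  endloop
 endfacet
 facet normal 0.109 0.451 0.886
  outer loop
   vertex 3.0 4.7 3.6
   vertex 4.0 2.3 4.7
   vertex 5.0 5.0 3.2
  endloop
 endfacet
 facet normal -0.249 0.316 0.915
  outer loop
   vertex 3.0 4.7 3.6
   vertex 0.9 1.3 4.2
   vertex 4.0 2.3 4.7
  endloop
 endfacet
 facet normal -0.202 0.929 -0.311
  outer loop
   vertex 3.0 4.7 3.6
   vertex 5.0 5.0 3.2
   vertex 2.1 3.5 0.6
  endloop
 endfacet
 facet normal -0.239 0.924 -0.298
  outer loop
   vertex 3.0 4.7 3.6
   vertex 2.1 3.5 0.6
   vertex 2.0 3.7 1.3
  endloop
 endfacet
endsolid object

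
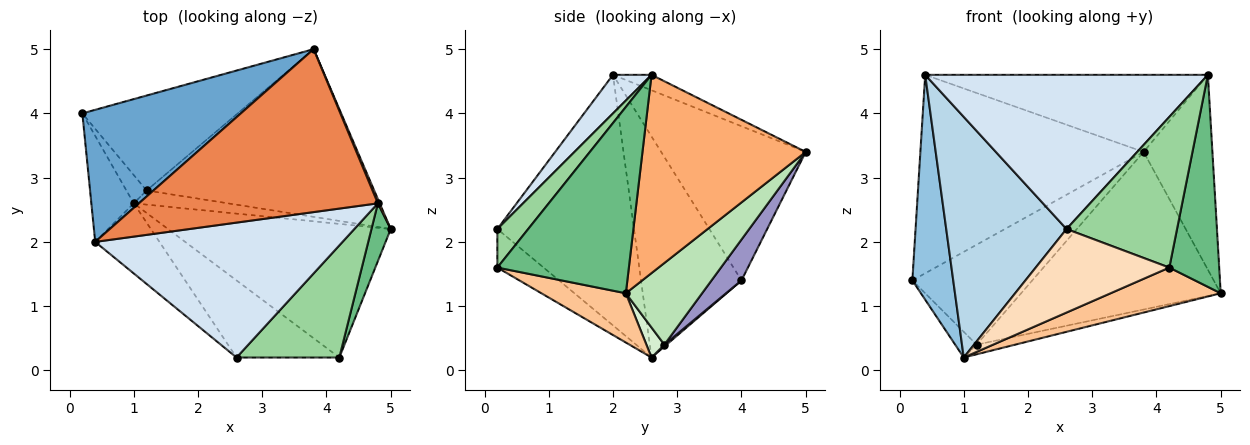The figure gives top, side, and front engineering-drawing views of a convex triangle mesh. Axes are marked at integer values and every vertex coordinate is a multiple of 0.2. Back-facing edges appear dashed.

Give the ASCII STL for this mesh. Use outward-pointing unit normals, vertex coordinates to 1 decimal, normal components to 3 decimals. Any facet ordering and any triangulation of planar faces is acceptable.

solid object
 facet normal -0.474 0.733 0.488
  outer loop
   vertex 0.4 2.0 4.6
   vertex 3.8 5.0 3.4
   vertex 0.2 4.0 1.4
  endloop
 endfacet
 facet normal -0.912 -0.371 -0.175
  outer loop
   vertex 1.0 2.6 0.2
   vertex 0.4 2.0 4.6
   vertex 0.2 4.0 1.4
  endloop
 endfacet
 facet normal -0.737 -0.649 -0.189
  outer loop
   vertex 1.0 2.6 0.2
   vertex 2.6 0.2 2.2
   vertex 0.4 2.0 4.6
  endloop
 endfacet
 facet normal 0.102 -0.749 0.655
  outer loop
   vertex 4.8 2.6 4.6
   vertex 0.4 2.0 4.6
   vertex 2.6 0.2 2.2
  endloop
 endfacet
 facet normal -0.058 0.427 0.902
  outer loop
   vertex 4.8 2.6 4.6
   vertex 3.8 5.0 3.4
   vertex 0.4 2.0 4.6
  endloop
 endfacet
 facet normal 0.922 0.388 0.009
  outer loop
   vertex 4.8 2.6 4.6
   vertex 5.0 2.2 1.2
   vertex 3.8 5.0 3.4
  endloop
 endfacet
 facet normal 0.208 -0.271 -0.940
  outer loop
   vertex 4.2 0.2 1.6
   vertex 1.0 2.6 0.2
   vertex 5.0 2.2 1.2
  endloop
 endfacet
 facet normal -0.247 -0.712 -0.657
  outer loop
   vertex 4.2 0.2 1.6
   vertex 2.6 0.2 2.2
   vertex 1.0 2.6 0.2
  endloop
 endfacet
 facet normal 0.931 -0.353 0.096
  outer loop
   vertex 4.2 0.2 1.6
   vertex 5.0 2.2 1.2
   vertex 4.8 2.6 4.6
  endloop
 endfacet
 facet normal 0.218 -0.783 0.583
  outer loop
   vertex 4.2 0.2 1.6
   vertex 4.8 2.6 4.6
   vertex 2.6 0.2 2.2
  endloop
 endfacet
 facet normal 0.253 0.662 -0.705
  outer loop
   vertex 1.2 2.8 0.4
   vertex 3.8 5.0 3.4
   vertex 5.0 2.2 1.2
  endloop
 endfacet
 facet normal 0.254 0.545 -0.799
  outer loop
   vertex 1.2 2.8 0.4
   vertex 5.0 2.2 1.2
   vertex 1.0 2.6 0.2
  endloop
 endfacet
 facet normal 0.178 0.713 -0.678
  outer loop
   vertex 1.2 2.8 0.4
   vertex 0.2 4.0 1.4
   vertex 3.8 5.0 3.4
  endloop
 endfacet
 facet normal 0.067 0.671 -0.738
  outer loop
   vertex 1.2 2.8 0.4
   vertex 1.0 2.6 0.2
   vertex 0.2 4.0 1.4
  endloop
 endfacet
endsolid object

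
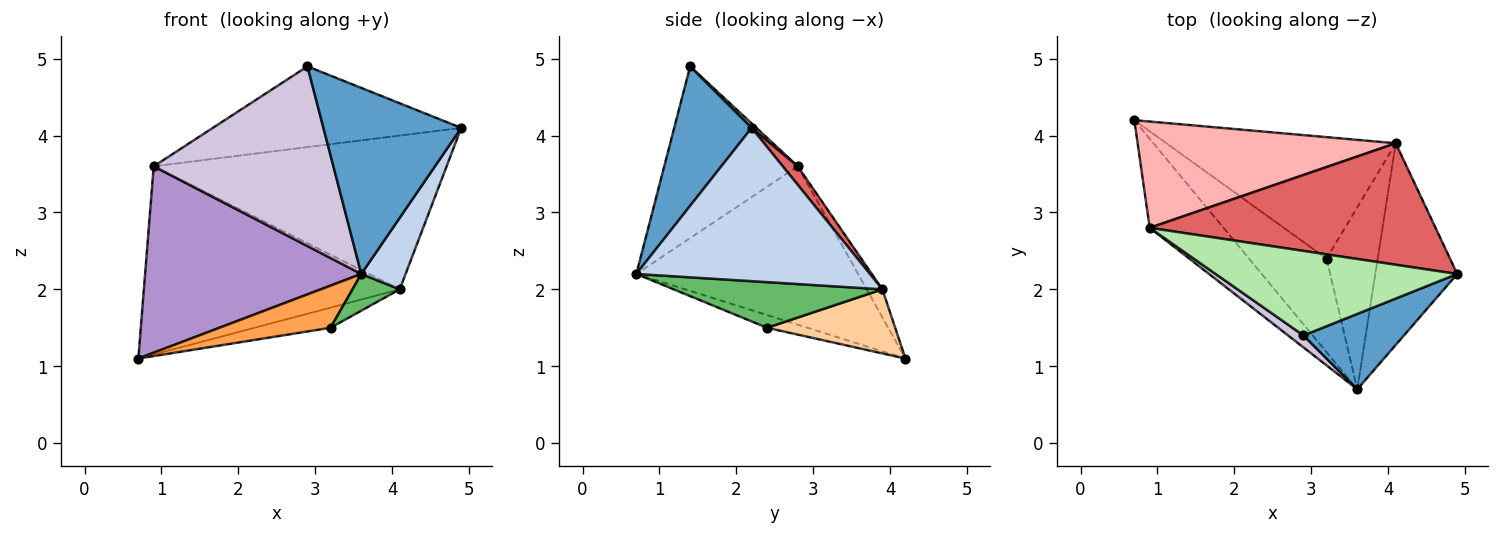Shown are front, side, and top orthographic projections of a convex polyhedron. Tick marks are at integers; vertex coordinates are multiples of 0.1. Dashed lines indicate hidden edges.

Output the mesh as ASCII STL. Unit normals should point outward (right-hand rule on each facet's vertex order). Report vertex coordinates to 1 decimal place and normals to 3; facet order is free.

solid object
 facet normal 0.462 -0.822 0.333
  outer loop
   vertex 2.9 1.4 4.9
   vertex 3.6 0.7 2.2
   vertex 4.9 2.2 4.1
  endloop
 endfacet
 facet normal 0.870 -0.165 -0.465
  outer loop
   vertex 4.1 3.9 2.0
   vertex 4.9 2.2 4.1
   vertex 3.6 0.7 2.2
  endloop
 endfacet
 facet normal -0.148 -0.406 -0.902
  outer loop
   vertex 3.2 2.4 1.5
   vertex 3.6 0.7 2.2
   vertex 0.7 4.2 1.1
  endloop
 endfacet
 facet normal 0.266 0.158 -0.951
  outer loop
   vertex 3.2 2.4 1.5
   vertex 0.7 4.2 1.1
   vertex 4.1 3.9 2.0
  endloop
 endfacet
 facet normal 0.658 -0.149 -0.738
  outer loop
   vertex 3.2 2.4 1.5
   vertex 4.1 3.9 2.0
   vertex 3.6 0.7 2.2
  endloop
 endfacet
 facet normal 0.013 0.690 0.723
  outer loop
   vertex 0.9 2.8 3.6
   vertex 2.9 1.4 4.9
   vertex 4.9 2.2 4.1
  endloop
 endfacet
 facet normal 0.040 0.784 0.619
  outer loop
   vertex 0.9 2.8 3.6
   vertex 4.9 2.2 4.1
   vertex 4.1 3.9 2.0
  endloop
 endfacet
 facet normal -0.053 0.869 0.491
  outer loop
   vertex 0.9 2.8 3.6
   vertex 4.1 3.9 2.0
   vertex 0.7 4.2 1.1
  endloop
 endfacet
 facet normal -0.679 -0.662 -0.317
  outer loop
   vertex 0.9 2.8 3.6
   vertex 0.7 4.2 1.1
   vertex 3.6 0.7 2.2
  endloop
 endfacet
 facet normal -0.596 -0.801 0.053
  outer loop
   vertex 0.9 2.8 3.6
   vertex 3.6 0.7 2.2
   vertex 2.9 1.4 4.9
  endloop
 endfacet
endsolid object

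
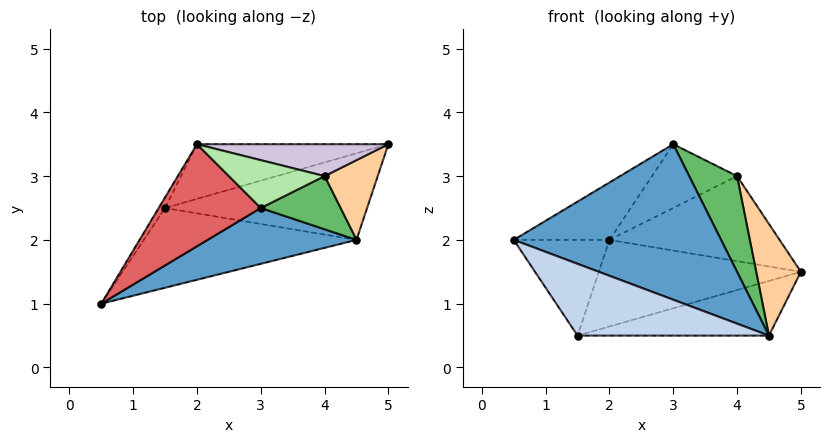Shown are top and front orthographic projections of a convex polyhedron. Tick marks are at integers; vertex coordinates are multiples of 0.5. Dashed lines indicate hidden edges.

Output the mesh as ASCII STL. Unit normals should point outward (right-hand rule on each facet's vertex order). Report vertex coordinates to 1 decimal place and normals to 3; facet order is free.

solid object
 facet normal 0.340 -0.885 0.318
  outer loop
   vertex 3.0 2.5 3.5
   vertex 0.5 1.0 2.0
   vertex 4.5 2.0 0.5
  endloop
 endfacet
 facet normal -0.111 -0.665 -0.739
  outer loop
   vertex 1.5 2.5 0.5
   vertex 4.5 2.0 0.5
   vertex 0.5 1.0 2.0
  endloop
 endfacet
 facet normal 0.089 0.532 -0.842
  outer loop
   vertex 1.5 2.5 0.5
   vertex 5.0 3.5 1.5
   vertex 4.5 2.0 0.5
  endloop
 endfacet
 facet normal 0.788 -0.501 0.358
  outer loop
   vertex 4.0 3.0 3.0
   vertex 4.5 2.0 0.5
   vertex 5.0 3.5 1.5
  endloop
 endfacet
 facet normal 0.562 -0.723 0.402
  outer loop
   vertex 4.0 3.0 3.0
   vertex 3.0 2.5 3.5
   vertex 4.5 2.0 0.5
  endloop
 endfacet
 facet normal -0.100 0.796 0.597
  outer loop
   vertex 2.0 3.5 2.0
   vertex 3.0 2.5 3.5
   vertex 4.0 3.0 3.0
  endloop
 endfacet
 facet normal -0.633 0.380 0.675
  outer loop
   vertex 2.0 3.5 2.0
   vertex 0.5 1.0 2.0
   vertex 3.0 2.5 3.5
  endloop
 endfacet
 facet normal -0.856 0.514 -0.057
  outer loop
   vertex 2.0 3.5 2.0
   vertex 1.5 2.5 0.5
   vertex 0.5 1.0 2.0
  endloop
 endfacet
 facet normal -0.089 0.842 -0.532
  outer loop
   vertex 2.0 3.5 2.0
   vertex 5.0 3.5 1.5
   vertex 1.5 2.5 0.5
  endloop
 endfacet
 facet normal 0.058 0.935 0.351
  outer loop
   vertex 2.0 3.5 2.0
   vertex 4.0 3.0 3.0
   vertex 5.0 3.5 1.5
  endloop
 endfacet
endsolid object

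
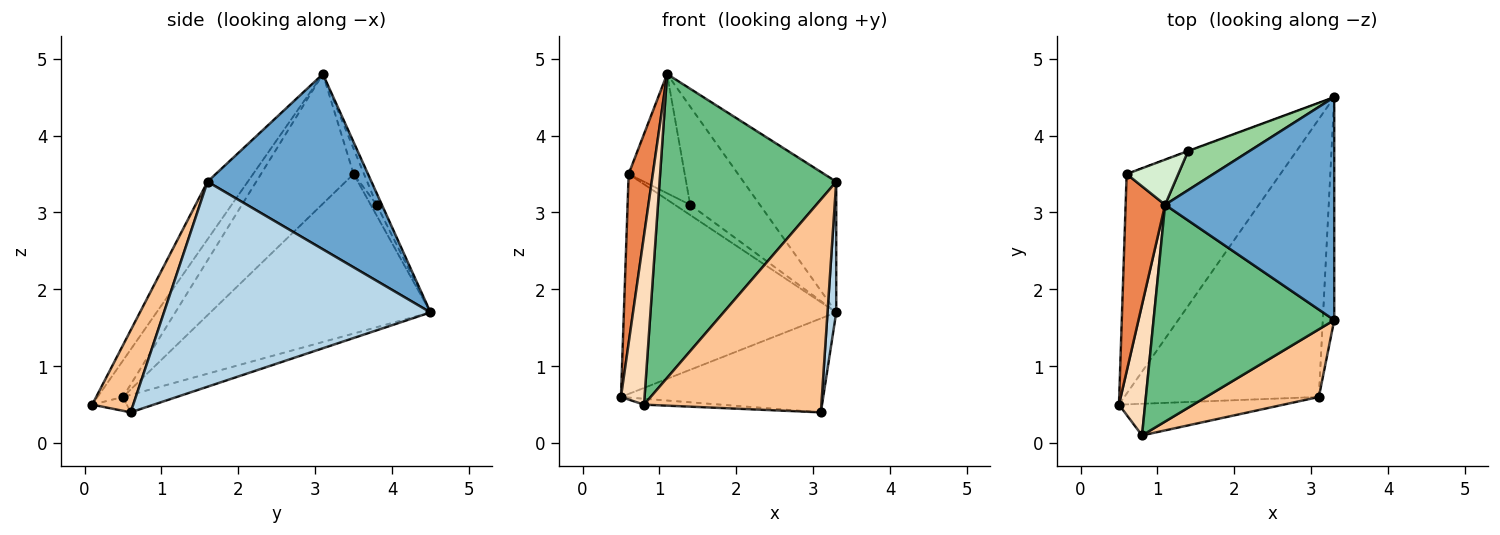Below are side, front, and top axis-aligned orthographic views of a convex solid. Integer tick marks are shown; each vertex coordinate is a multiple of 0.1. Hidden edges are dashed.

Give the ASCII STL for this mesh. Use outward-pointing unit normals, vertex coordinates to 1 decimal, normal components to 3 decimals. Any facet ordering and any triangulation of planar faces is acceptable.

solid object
 facet normal 0.666 0.377 0.643
  outer loop
   vertex 1.1 3.1 4.8
   vertex 3.3 1.6 3.4
   vertex 3.3 4.5 1.7
  endloop
 endfacet
 facet normal -0.085 0.319 -0.944
  outer loop
   vertex 3.1 0.6 0.4
   vertex 0.5 0.5 0.6
   vertex 3.3 4.5 1.7
  endloop
 endfacet
 facet normal 0.998 -0.033 -0.056
  outer loop
   vertex 3.1 0.6 0.4
   vertex 3.3 4.5 1.7
   vertex 3.3 1.6 3.4
  endloop
 endfacet
 facet normal -0.591 0.571 -0.570
  outer loop
   vertex 0.6 3.5 3.5
   vertex 3.3 4.5 1.7
   vertex 0.5 0.5 0.6
  endloop
 endfacet
 facet normal -0.928 -0.242 0.282
  outer loop
   vertex 0.6 3.5 3.5
   vertex 0.5 0.5 0.6
   vertex 1.1 3.1 4.8
  endloop
 endfacet
 facet normal -0.082 0.183 -0.980
  outer loop
   vertex 0.8 0.1 0.5
   vertex 0.5 0.5 0.6
   vertex 3.1 0.6 0.4
  endloop
 endfacet
 facet normal 0.215 -0.931 0.296
  outer loop
   vertex 0.8 0.1 0.5
   vertex 3.1 0.6 0.4
   vertex 3.3 1.6 3.4
  endloop
 endfacet
 facet normal -0.648 -0.603 0.466
  outer loop
   vertex 0.8 0.1 0.5
   vertex 1.1 3.1 4.8
   vertex 0.5 0.5 0.6
  endloop
 endfacet
 facet normal -0.182 -0.800 0.571
  outer loop
   vertex 0.8 0.1 0.5
   vertex 3.3 1.6 3.4
   vertex 1.1 3.1 4.8
  endloop
 endfacet
 facet normal -0.069 0.927 0.369
  outer loop
   vertex 1.4 3.8 3.1
   vertex 1.1 3.1 4.8
   vertex 3.3 4.5 1.7
  endloop
 endfacet
 facet normal -0.362 0.932 -0.026
  outer loop
   vertex 1.4 3.8 3.1
   vertex 3.3 4.5 1.7
   vertex 0.6 3.5 3.5
  endloop
 endfacet
 facet normal -0.171 0.921 0.349
  outer loop
   vertex 1.4 3.8 3.1
   vertex 0.6 3.5 3.5
   vertex 1.1 3.1 4.8
  endloop
 endfacet
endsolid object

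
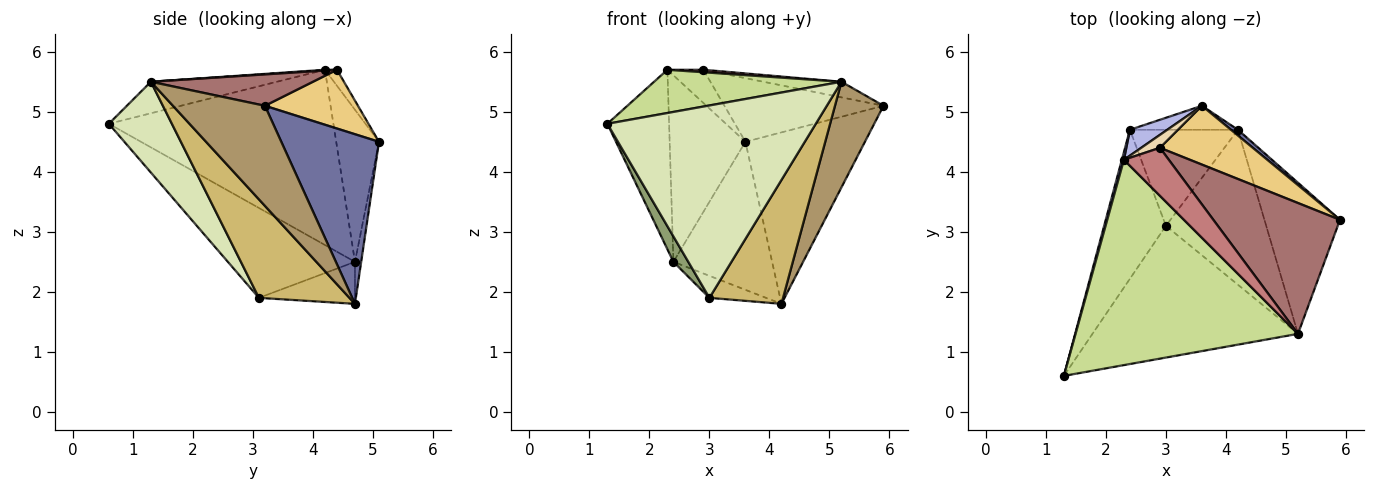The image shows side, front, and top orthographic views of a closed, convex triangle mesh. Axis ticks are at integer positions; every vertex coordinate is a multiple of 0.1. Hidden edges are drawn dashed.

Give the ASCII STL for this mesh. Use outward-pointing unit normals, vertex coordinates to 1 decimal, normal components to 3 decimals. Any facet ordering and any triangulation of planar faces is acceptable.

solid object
 facet normal 0.633 0.774 0.026
  outer loop
   vertex 4.2 4.7 1.8
   vertex 3.6 5.1 4.5
   vertex 5.9 3.2 5.1
  endloop
 endfacet
 facet normal -0.062 0.985 -0.160
  outer loop
   vertex 2.4 4.7 2.5
   vertex 3.6 5.1 4.5
   vertex 4.2 4.7 1.8
  endloop
 endfacet
 facet normal -0.964 0.265 0.011
  outer loop
   vertex 2.3 4.2 5.7
   vertex 2.4 4.7 2.5
   vertex 1.3 0.6 4.8
  endloop
 endfacet
 facet normal -0.488 0.865 0.120
  outer loop
   vertex 2.3 4.2 5.7
   vertex 3.6 5.1 4.5
   vertex 2.4 4.7 2.5
  endloop
 endfacet
 facet normal -0.820 -0.096 -0.564
  outer loop
   vertex 3.0 3.1 1.9
   vertex 1.3 0.6 4.8
   vertex 2.4 4.7 2.5
  endloop
 endfacet
 facet normal -0.354 0.209 -0.911
  outer loop
   vertex 3.0 3.1 1.9
   vertex 2.4 4.7 2.5
   vertex 4.2 4.7 1.8
  endloop
 endfacet
 facet normal -0.137 -0.204 0.969
  outer loop
   vertex 5.2 1.3 5.5
   vertex 2.3 4.2 5.7
   vertex 1.3 0.6 4.8
  endloop
 endfacet
 facet normal 0.242 -0.801 -0.548
  outer loop
   vertex 5.2 1.3 5.5
   vertex 1.3 0.6 4.8
   vertex 3.0 3.1 1.9
  endloop
 endfacet
 facet normal 0.736 -0.388 -0.555
  outer loop
   vertex 5.2 1.3 5.5
   vertex 4.2 4.7 1.8
   vertex 5.9 3.2 5.1
  endloop
 endfacet
 facet normal 0.609 -0.495 -0.620
  outer loop
   vertex 5.2 1.3 5.5
   vertex 3.0 3.1 1.9
   vertex 4.2 4.7 1.8
  endloop
 endfacet
 facet normal 0.395 0.675 0.624
  outer loop
   vertex 2.9 4.4 5.7
   vertex 5.9 3.2 5.1
   vertex 3.6 5.1 4.5
  endloop
 endfacet
 facet normal -0.297 0.890 0.346
  outer loop
   vertex 2.9 4.4 5.7
   vertex 3.6 5.1 4.5
   vertex 2.3 4.2 5.7
  endloop
 endfacet
 facet normal 0.239 0.115 0.964
  outer loop
   vertex 2.9 4.4 5.7
   vertex 5.2 1.3 5.5
   vertex 5.9 3.2 5.1
  endloop
 endfacet
 facet normal 0.017 -0.052 0.999
  outer loop
   vertex 2.9 4.4 5.7
   vertex 2.3 4.2 5.7
   vertex 5.2 1.3 5.5
  endloop
 endfacet
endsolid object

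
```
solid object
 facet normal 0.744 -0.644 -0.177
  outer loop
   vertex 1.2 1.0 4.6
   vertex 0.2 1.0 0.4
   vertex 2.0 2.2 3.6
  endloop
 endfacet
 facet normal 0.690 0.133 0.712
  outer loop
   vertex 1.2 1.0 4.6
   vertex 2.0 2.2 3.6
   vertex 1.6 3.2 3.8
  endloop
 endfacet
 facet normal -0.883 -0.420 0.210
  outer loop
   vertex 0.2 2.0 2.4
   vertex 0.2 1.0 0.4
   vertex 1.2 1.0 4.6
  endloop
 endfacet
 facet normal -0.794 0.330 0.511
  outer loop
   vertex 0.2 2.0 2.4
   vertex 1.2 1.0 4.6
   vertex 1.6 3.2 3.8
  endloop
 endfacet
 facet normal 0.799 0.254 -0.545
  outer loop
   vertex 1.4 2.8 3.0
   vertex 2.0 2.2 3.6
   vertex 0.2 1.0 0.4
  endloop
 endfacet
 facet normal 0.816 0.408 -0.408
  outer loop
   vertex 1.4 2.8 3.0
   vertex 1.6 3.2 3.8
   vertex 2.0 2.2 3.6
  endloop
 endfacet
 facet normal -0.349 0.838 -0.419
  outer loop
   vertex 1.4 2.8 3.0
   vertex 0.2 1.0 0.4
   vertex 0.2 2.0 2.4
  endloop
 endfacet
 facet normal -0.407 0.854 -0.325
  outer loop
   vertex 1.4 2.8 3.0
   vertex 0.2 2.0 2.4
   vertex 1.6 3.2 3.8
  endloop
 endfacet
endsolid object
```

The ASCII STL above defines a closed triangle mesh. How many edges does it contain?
12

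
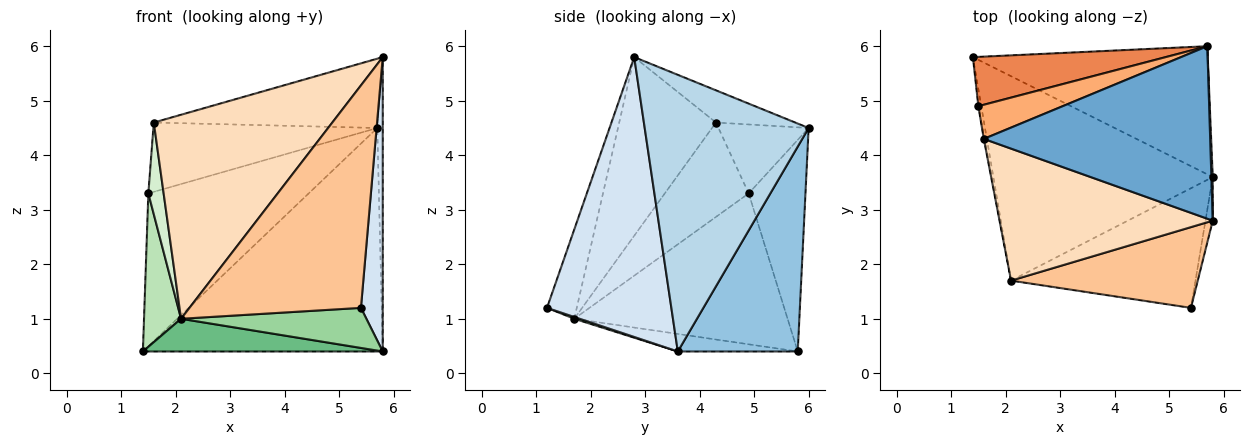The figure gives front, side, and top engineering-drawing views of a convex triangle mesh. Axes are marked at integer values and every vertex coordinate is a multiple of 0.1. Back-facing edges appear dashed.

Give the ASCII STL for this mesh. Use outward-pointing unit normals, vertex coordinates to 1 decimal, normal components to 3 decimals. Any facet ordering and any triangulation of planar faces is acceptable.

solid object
 facet normal -0.131 0.370 0.920
  outer loop
   vertex 1.6 4.3 4.6
   vertex 5.8 2.8 5.8
   vertex 5.7 6.0 4.5
  endloop
 endfacet
 facet normal 0.398 0.796 -0.456
  outer loop
   vertex 5.8 3.6 0.4
   vertex 1.4 5.8 0.4
   vertex 5.7 6.0 4.5
  endloop
 endfacet
 facet normal 0.999 0.033 0.005
  outer loop
   vertex 5.8 3.6 0.4
   vertex 5.7 6.0 4.5
   vertex 5.8 2.8 5.8
  endloop
 endfacet
 facet normal 0.985 -0.173 -0.026
  outer loop
   vertex 5.8 3.6 0.4
   vertex 5.8 2.8 5.8
   vertex 5.4 1.2 1.2
  endloop
 endfacet
 facet normal -0.319 0.902 0.291
  outer loop
   vertex 1.5 4.9 3.3
   vertex 5.7 6.0 4.5
   vertex 1.4 5.8 0.4
  endloop
 endfacet
 facet normal -0.340 0.844 0.416
  outer loop
   vertex 1.5 4.9 3.3
   vertex 1.6 4.3 4.6
   vertex 5.7 6.0 4.5
  endloop
 endfacet
 facet normal -0.161 -0.928 0.337
  outer loop
   vertex 2.1 1.7 1.0
   vertex 5.4 1.2 1.2
   vertex 5.8 2.8 5.8
  endloop
 endfacet
 facet normal -0.414 -0.764 0.494
  outer loop
   vertex 2.1 1.7 1.0
   vertex 5.8 2.8 5.8
   vertex 1.6 4.3 4.6
  endloop
 endfacet
 facet normal -0.079 -0.157 -0.984
  outer loop
   vertex 2.1 1.7 1.0
   vertex 1.4 5.8 0.4
   vertex 5.8 3.6 0.4
  endloop
 endfacet
 facet normal 0.009 -0.318 -0.948
  outer loop
   vertex 2.1 1.7 1.0
   vertex 5.8 3.6 0.4
   vertex 5.4 1.2 1.2
  endloop
 endfacet
 facet normal -0.985 -0.171 -0.019
  outer loop
   vertex 2.1 1.7 1.0
   vertex 1.5 4.9 3.3
   vertex 1.4 5.8 0.4
  endloop
 endfacet
 facet normal -0.984 -0.179 -0.007
  outer loop
   vertex 2.1 1.7 1.0
   vertex 1.6 4.3 4.6
   vertex 1.5 4.9 3.3
  endloop
 endfacet
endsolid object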